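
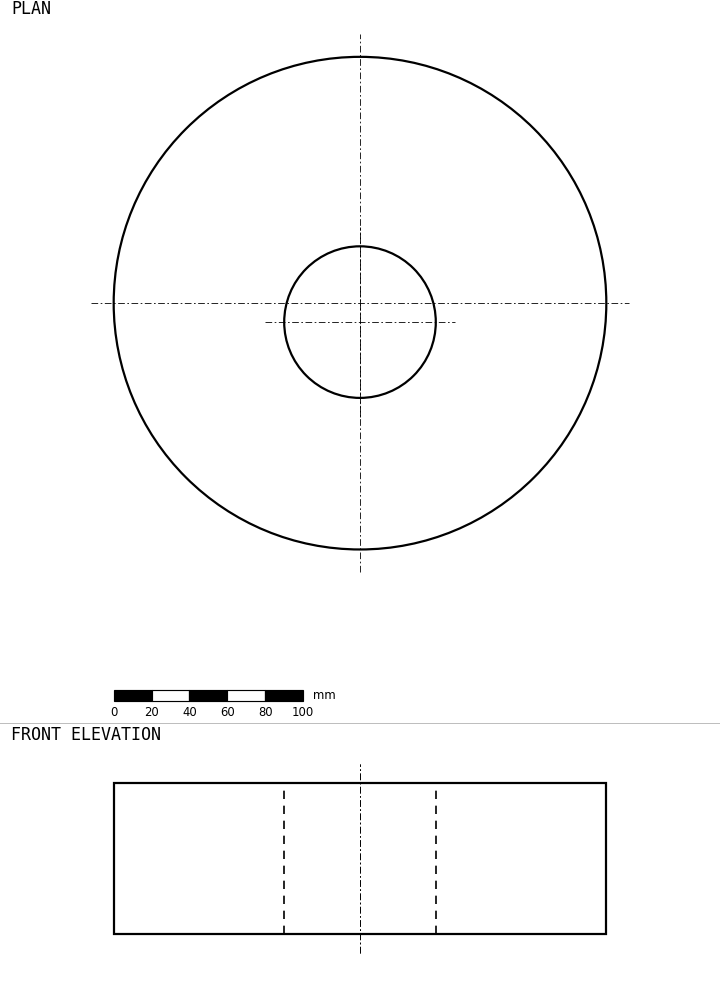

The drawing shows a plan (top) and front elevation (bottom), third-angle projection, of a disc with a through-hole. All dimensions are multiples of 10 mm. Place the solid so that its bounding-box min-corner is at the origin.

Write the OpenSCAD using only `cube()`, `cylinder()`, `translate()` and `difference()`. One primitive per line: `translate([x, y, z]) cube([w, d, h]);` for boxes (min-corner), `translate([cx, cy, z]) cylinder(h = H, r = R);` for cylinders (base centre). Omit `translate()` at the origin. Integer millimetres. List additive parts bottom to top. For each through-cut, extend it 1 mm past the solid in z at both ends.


difference() {
  translate([130, 130, 0]) cylinder(h = 80, r = 130);
  translate([130, 120, -1]) cylinder(h = 82, r = 40);
}


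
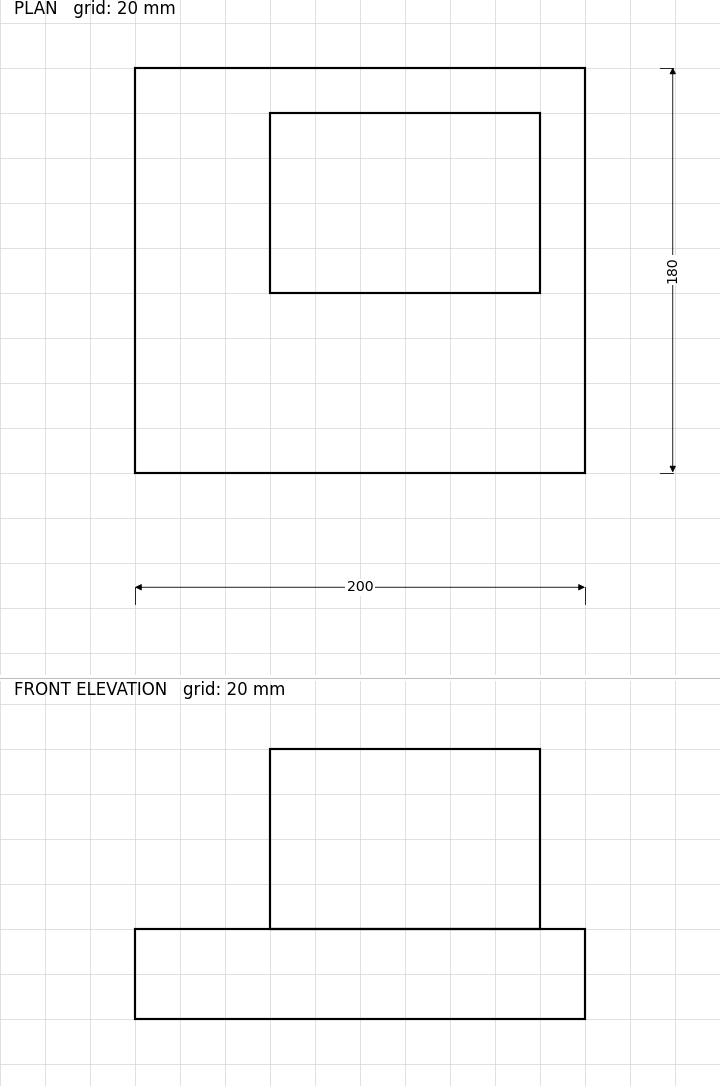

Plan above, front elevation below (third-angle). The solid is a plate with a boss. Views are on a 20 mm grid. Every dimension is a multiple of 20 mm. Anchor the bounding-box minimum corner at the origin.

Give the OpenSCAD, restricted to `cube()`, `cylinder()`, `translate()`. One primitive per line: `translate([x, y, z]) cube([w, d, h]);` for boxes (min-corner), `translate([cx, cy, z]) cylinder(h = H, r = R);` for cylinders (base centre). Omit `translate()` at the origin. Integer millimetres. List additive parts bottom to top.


cube([200, 180, 40]);
translate([60, 80, 40]) cube([120, 80, 80]);


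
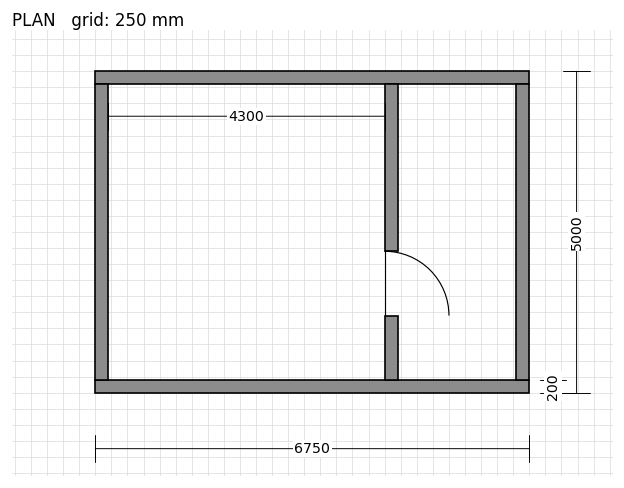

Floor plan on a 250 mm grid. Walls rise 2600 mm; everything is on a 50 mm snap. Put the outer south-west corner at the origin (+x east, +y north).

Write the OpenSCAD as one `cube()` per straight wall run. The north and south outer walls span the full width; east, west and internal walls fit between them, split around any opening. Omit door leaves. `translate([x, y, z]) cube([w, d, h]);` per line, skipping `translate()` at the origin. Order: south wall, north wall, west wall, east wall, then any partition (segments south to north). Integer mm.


cube([6750, 200, 2600]);
translate([0, 4800, 0]) cube([6750, 200, 2600]);
translate([0, 200, 0]) cube([200, 4600, 2600]);
translate([6550, 200, 0]) cube([200, 4600, 2600]);
translate([4500, 200, 0]) cube([200, 1000, 2600]);
translate([4500, 2200, 0]) cube([200, 2600, 2600]);


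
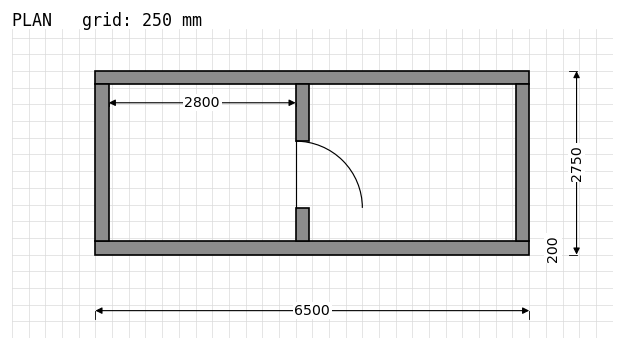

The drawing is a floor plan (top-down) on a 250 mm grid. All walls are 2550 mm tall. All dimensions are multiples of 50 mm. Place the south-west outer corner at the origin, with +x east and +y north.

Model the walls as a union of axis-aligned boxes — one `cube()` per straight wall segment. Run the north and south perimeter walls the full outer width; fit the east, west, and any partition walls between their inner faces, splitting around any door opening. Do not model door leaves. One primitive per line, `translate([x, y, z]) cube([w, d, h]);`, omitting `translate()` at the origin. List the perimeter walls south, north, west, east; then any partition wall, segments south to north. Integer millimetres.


cube([6500, 200, 2550]);
translate([0, 2550, 0]) cube([6500, 200, 2550]);
translate([0, 200, 0]) cube([200, 2350, 2550]);
translate([6300, 200, 0]) cube([200, 2350, 2550]);
translate([3000, 200, 0]) cube([200, 500, 2550]);
translate([3000, 1700, 0]) cube([200, 850, 2550]);


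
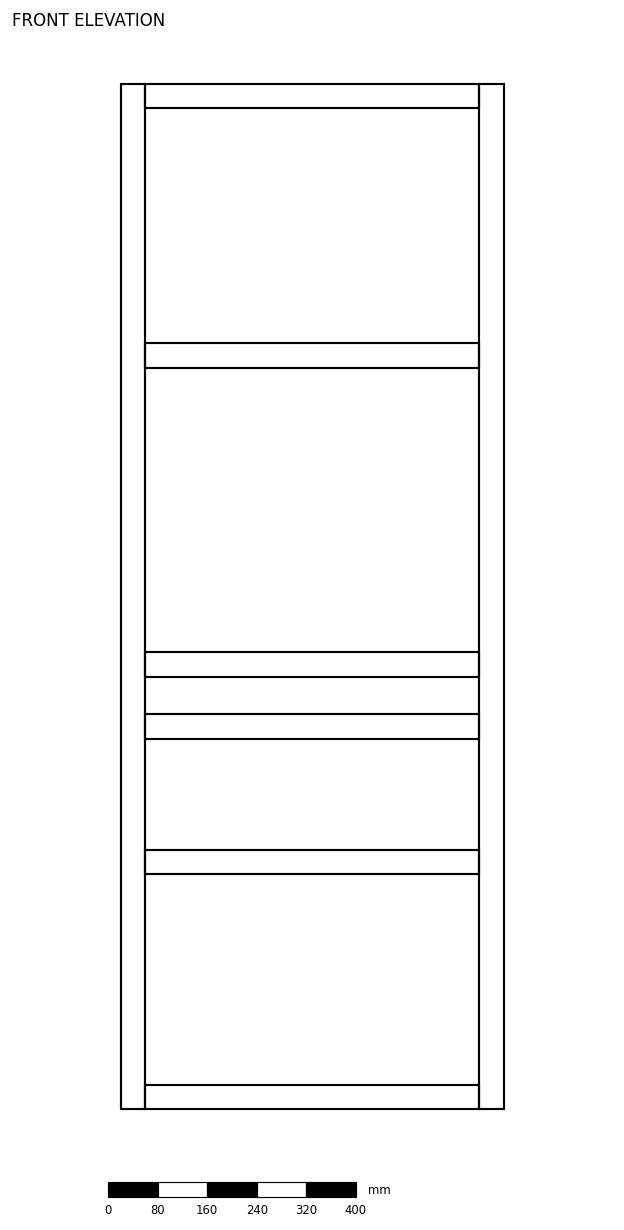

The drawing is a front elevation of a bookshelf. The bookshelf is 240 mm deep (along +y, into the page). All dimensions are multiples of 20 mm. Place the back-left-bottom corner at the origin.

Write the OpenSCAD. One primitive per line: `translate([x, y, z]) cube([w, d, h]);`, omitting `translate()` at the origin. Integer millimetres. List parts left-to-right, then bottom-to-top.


cube([40, 240, 1660]);
translate([40, 0, 0]) cube([540, 240, 40]);
translate([40, 0, 380]) cube([540, 240, 40]);
translate([40, 0, 600]) cube([540, 240, 40]);
translate([40, 0, 700]) cube([540, 240, 40]);
translate([40, 0, 1200]) cube([540, 240, 40]);
translate([40, 0, 1620]) cube([540, 240, 40]);
translate([580, 0, 0]) cube([40, 240, 1660]);


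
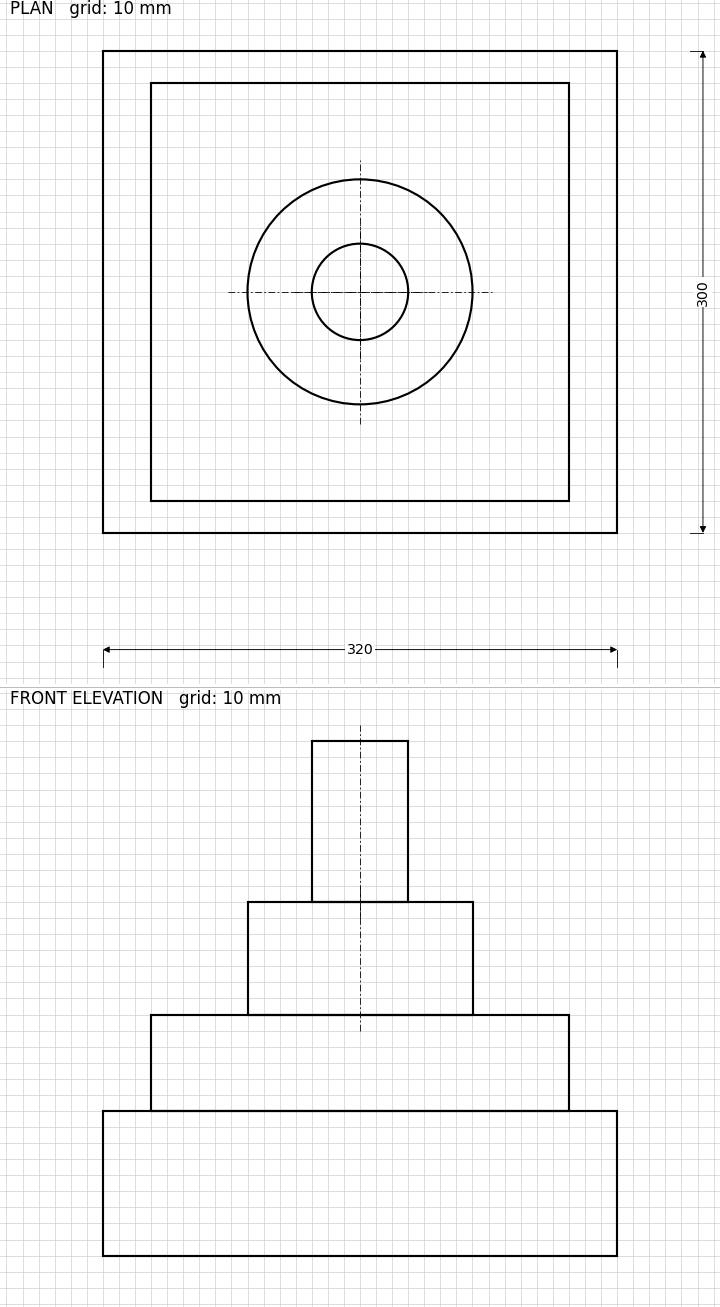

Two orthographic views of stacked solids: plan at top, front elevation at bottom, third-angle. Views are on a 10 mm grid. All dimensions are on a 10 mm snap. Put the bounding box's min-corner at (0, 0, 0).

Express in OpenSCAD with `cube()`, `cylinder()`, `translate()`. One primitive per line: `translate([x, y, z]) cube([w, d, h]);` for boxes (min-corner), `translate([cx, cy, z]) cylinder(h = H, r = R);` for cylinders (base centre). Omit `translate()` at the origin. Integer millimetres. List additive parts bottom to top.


cube([320, 300, 90]);
translate([30, 20, 90]) cube([260, 260, 60]);
translate([160, 150, 150]) cylinder(h = 70, r = 70);
translate([160, 150, 220]) cylinder(h = 100, r = 30);


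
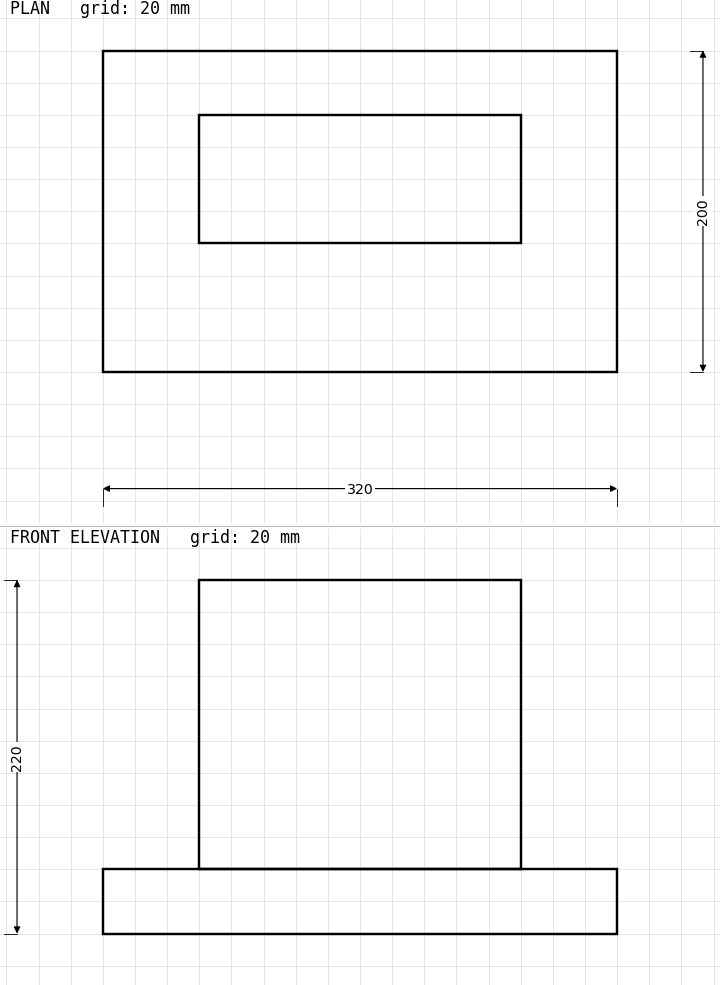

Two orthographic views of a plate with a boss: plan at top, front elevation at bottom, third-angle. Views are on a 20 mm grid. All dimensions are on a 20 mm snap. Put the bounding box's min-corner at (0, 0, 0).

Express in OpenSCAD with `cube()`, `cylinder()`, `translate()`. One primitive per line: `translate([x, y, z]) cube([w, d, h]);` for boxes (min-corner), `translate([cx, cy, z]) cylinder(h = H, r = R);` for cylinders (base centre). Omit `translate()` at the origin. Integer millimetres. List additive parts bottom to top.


cube([320, 200, 40]);
translate([60, 80, 40]) cube([200, 80, 180]);


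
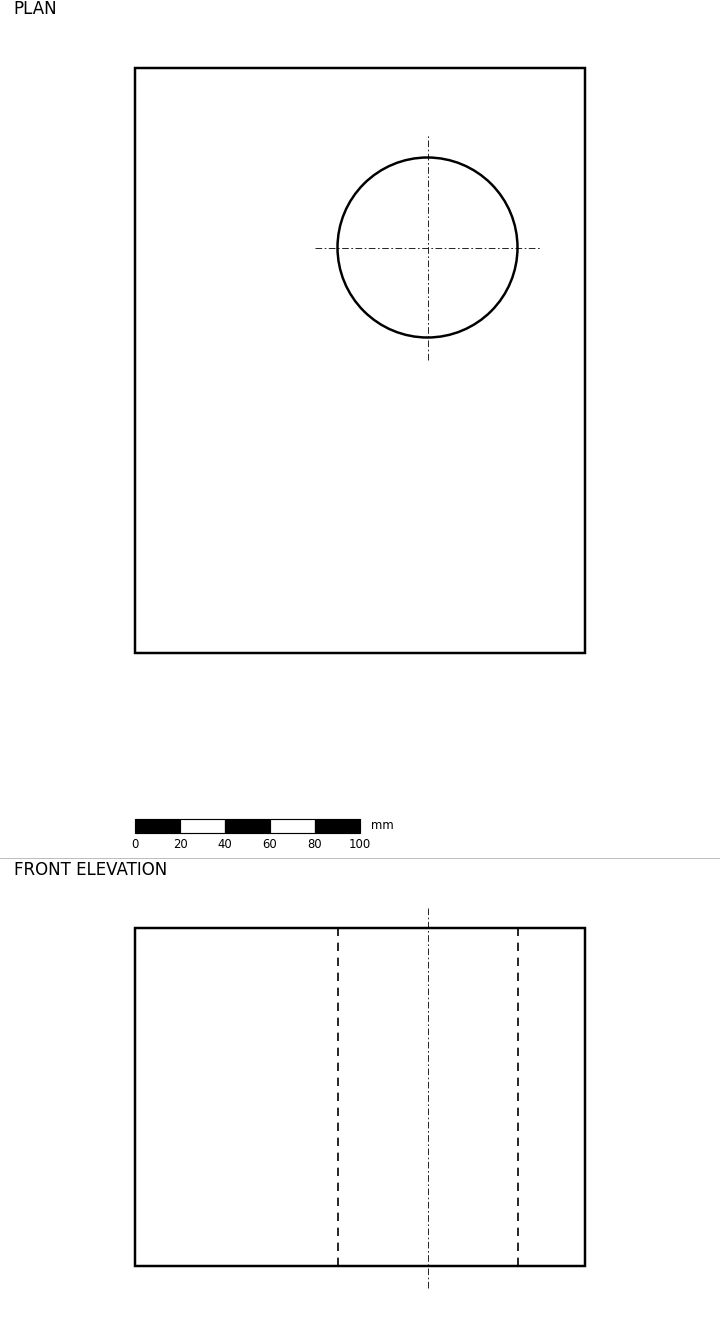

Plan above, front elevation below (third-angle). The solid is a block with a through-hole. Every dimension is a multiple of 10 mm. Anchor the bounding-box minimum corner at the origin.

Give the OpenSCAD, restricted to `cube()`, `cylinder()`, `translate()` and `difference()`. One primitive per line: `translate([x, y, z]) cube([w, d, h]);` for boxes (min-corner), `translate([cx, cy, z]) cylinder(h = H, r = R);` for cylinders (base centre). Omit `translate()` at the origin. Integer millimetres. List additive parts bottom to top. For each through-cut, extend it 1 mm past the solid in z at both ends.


difference() {
  cube([200, 260, 150]);
  translate([130, 180, -1]) cylinder(h = 152, r = 40);
}


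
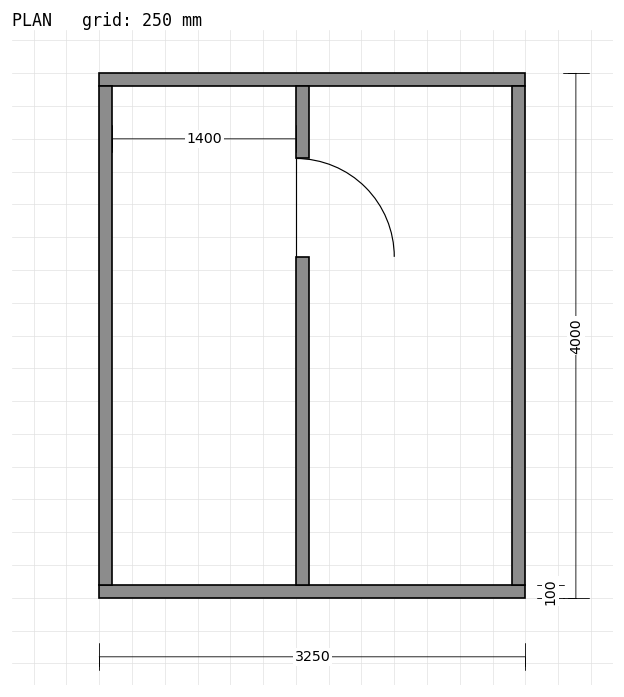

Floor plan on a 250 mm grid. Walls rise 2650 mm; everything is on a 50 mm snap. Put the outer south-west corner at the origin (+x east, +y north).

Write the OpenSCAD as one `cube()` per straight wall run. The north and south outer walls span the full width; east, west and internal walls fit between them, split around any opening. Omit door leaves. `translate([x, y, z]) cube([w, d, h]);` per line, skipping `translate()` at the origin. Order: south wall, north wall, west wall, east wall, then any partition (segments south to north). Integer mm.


cube([3250, 100, 2650]);
translate([0, 3900, 0]) cube([3250, 100, 2650]);
translate([0, 100, 0]) cube([100, 3800, 2650]);
translate([3150, 100, 0]) cube([100, 3800, 2650]);
translate([1500, 100, 0]) cube([100, 2500, 2650]);
translate([1500, 3350, 0]) cube([100, 550, 2650]);


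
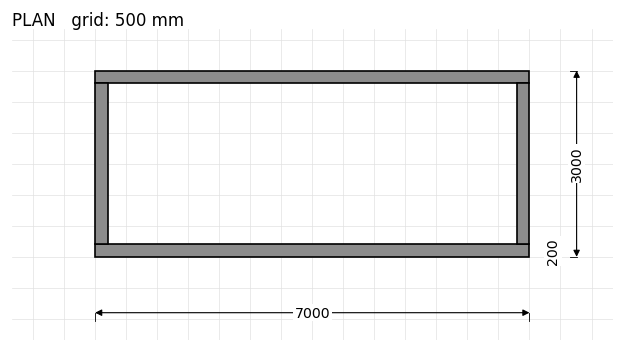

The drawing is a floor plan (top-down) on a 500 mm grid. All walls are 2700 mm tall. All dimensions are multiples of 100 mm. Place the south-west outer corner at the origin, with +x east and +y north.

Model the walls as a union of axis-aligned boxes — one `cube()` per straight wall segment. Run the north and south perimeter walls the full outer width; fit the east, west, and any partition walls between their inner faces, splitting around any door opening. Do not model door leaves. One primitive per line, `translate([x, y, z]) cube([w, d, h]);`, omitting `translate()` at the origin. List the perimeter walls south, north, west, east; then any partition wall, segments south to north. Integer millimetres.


cube([7000, 200, 2700]);
translate([0, 2800, 0]) cube([7000, 200, 2700]);
translate([0, 200, 0]) cube([200, 2600, 2700]);
translate([6800, 200, 0]) cube([200, 2600, 2700]);


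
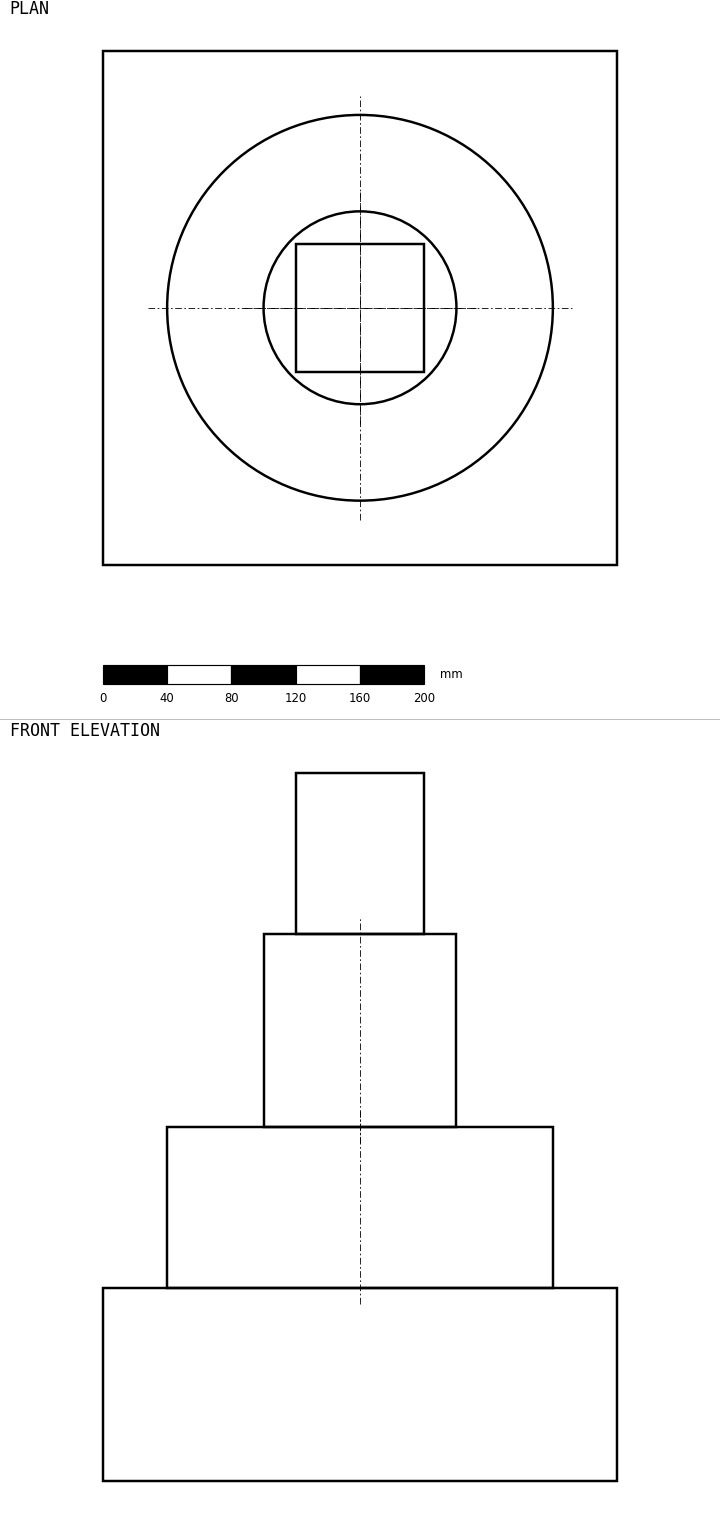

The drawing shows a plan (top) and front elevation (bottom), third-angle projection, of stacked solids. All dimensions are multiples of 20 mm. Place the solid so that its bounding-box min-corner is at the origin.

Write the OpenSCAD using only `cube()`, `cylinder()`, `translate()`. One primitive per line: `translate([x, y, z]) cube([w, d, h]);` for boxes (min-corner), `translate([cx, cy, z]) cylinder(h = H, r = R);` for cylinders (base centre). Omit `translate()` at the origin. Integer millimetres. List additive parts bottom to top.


cube([320, 320, 120]);
translate([160, 160, 120]) cylinder(h = 100, r = 120);
translate([160, 160, 220]) cylinder(h = 120, r = 60);
translate([120, 120, 340]) cube([80, 80, 100]);


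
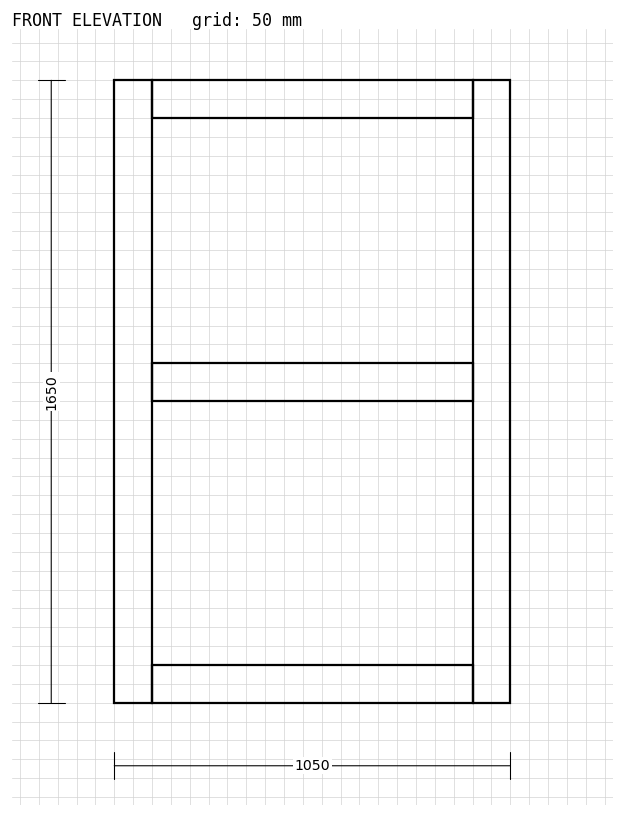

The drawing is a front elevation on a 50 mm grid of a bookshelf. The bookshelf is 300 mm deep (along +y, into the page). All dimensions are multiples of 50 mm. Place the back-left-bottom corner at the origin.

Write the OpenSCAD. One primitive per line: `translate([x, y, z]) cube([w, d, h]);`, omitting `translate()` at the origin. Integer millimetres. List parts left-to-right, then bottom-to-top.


cube([100, 300, 1650]);
translate([100, 0, 0]) cube([850, 300, 100]);
translate([100, 0, 800]) cube([850, 300, 100]);
translate([100, 0, 1550]) cube([850, 300, 100]);
translate([950, 0, 0]) cube([100, 300, 1650]);


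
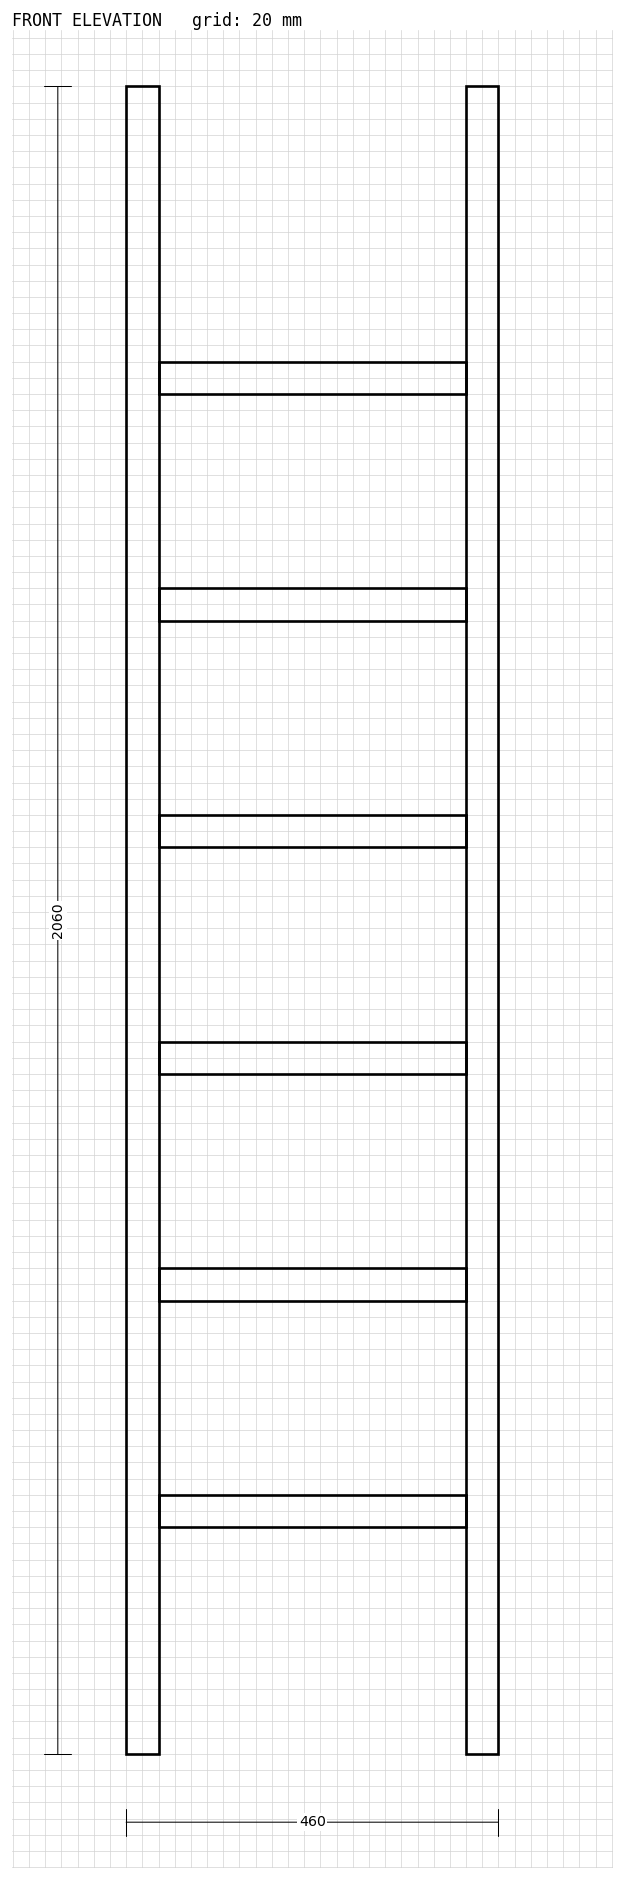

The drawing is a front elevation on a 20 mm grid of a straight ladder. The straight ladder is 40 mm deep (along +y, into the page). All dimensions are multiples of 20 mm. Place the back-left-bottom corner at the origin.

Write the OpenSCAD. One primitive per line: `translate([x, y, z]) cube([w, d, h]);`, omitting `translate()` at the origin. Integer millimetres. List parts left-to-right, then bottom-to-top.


cube([40, 40, 2060]);
translate([40, 0, 280]) cube([380, 40, 40]);
translate([40, 0, 560]) cube([380, 40, 40]);
translate([40, 0, 840]) cube([380, 40, 40]);
translate([40, 0, 1120]) cube([380, 40, 40]);
translate([40, 0, 1400]) cube([380, 40, 40]);
translate([40, 0, 1680]) cube([380, 40, 40]);
translate([420, 0, 0]) cube([40, 40, 2060]);


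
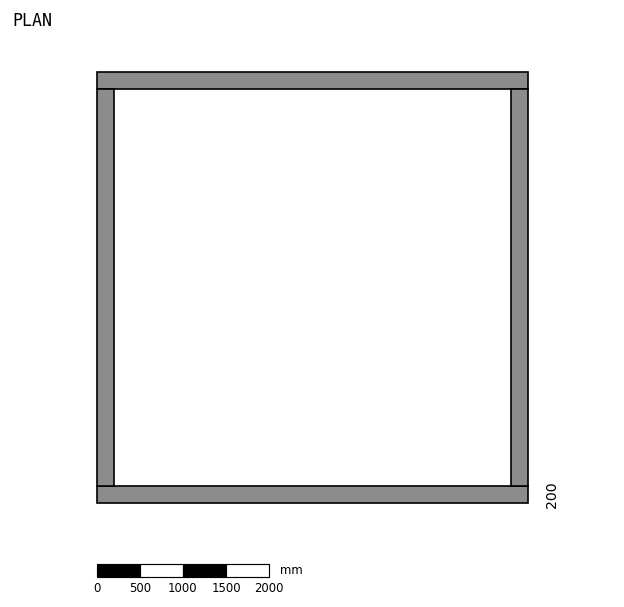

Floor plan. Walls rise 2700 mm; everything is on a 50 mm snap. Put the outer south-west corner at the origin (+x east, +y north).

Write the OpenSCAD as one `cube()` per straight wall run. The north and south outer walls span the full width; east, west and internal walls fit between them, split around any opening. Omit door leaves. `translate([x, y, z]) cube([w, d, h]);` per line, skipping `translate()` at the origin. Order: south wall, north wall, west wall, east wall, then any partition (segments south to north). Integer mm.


cube([5000, 200, 2700]);
translate([0, 4800, 0]) cube([5000, 200, 2700]);
translate([0, 200, 0]) cube([200, 4600, 2700]);
translate([4800, 200, 0]) cube([200, 4600, 2700]);


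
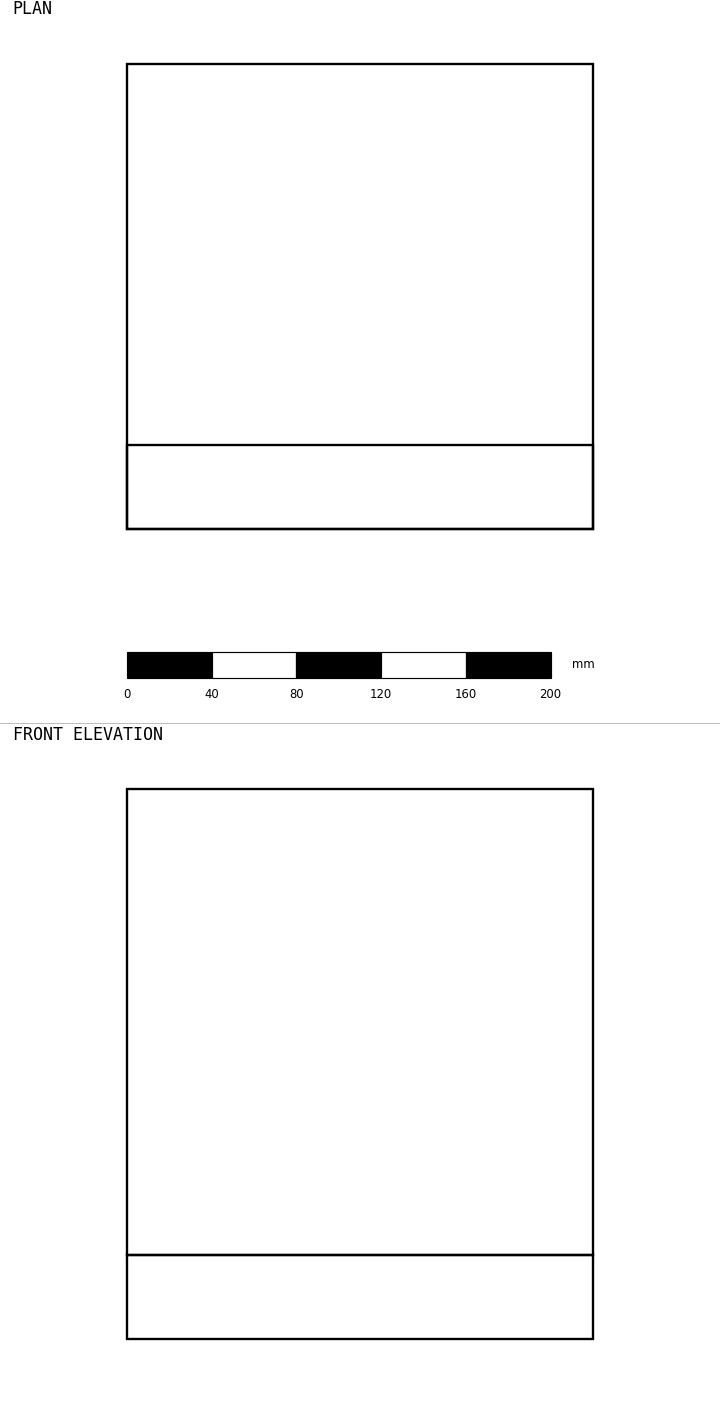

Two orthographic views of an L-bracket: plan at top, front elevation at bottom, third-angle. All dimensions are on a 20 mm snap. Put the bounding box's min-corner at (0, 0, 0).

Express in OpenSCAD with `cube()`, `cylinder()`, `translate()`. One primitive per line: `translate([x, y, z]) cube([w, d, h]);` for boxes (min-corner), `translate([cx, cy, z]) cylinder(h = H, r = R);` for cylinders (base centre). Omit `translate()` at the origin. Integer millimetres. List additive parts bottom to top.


cube([220, 220, 40]);
translate([0, 0, 40]) cube([220, 40, 220]);


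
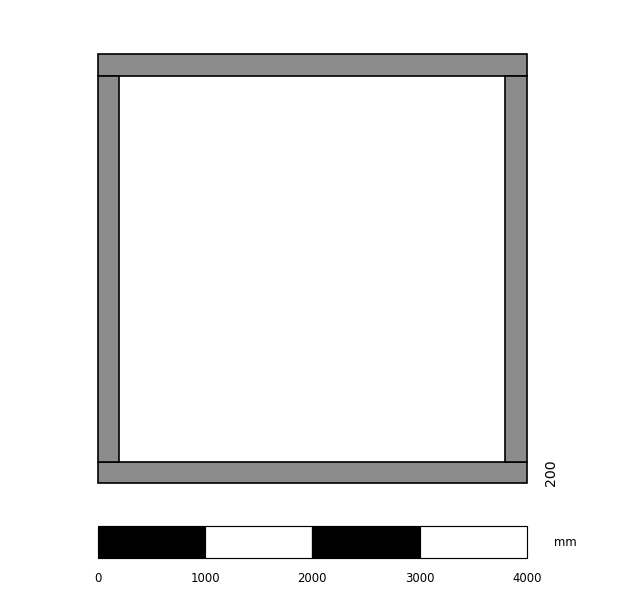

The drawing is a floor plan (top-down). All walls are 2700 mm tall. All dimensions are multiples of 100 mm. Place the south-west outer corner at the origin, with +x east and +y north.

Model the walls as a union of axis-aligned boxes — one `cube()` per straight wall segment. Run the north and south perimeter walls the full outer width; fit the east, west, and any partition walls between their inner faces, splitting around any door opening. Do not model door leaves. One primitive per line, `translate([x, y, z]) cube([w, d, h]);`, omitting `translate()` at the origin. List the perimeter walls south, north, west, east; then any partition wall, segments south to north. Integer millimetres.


cube([4000, 200, 2700]);
translate([0, 3800, 0]) cube([4000, 200, 2700]);
translate([0, 200, 0]) cube([200, 3600, 2700]);
translate([3800, 200, 0]) cube([200, 3600, 2700]);


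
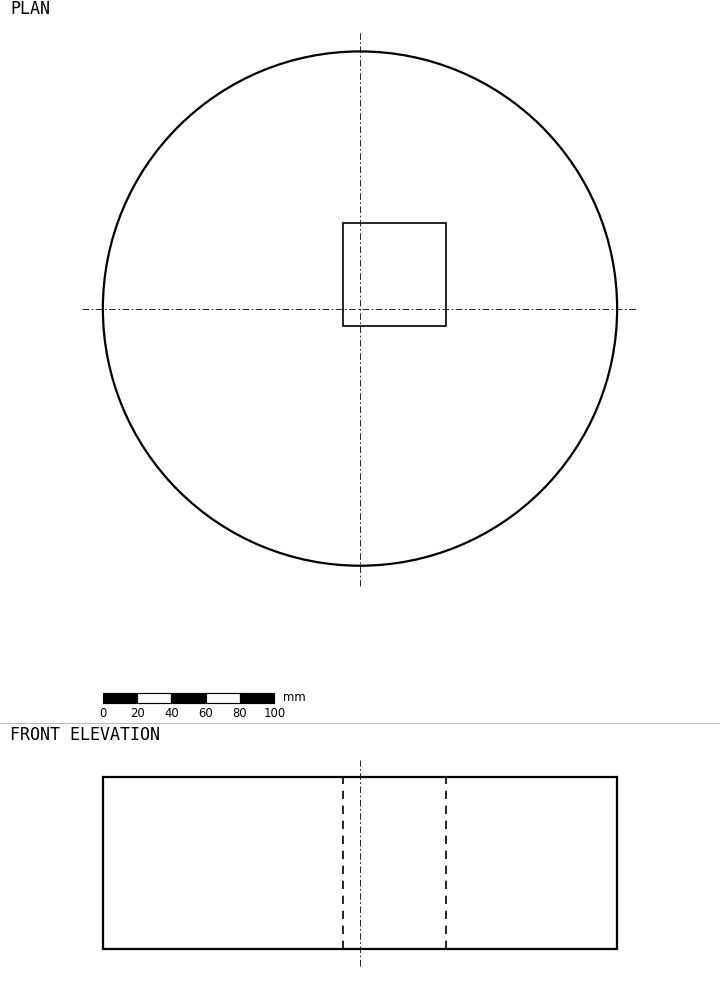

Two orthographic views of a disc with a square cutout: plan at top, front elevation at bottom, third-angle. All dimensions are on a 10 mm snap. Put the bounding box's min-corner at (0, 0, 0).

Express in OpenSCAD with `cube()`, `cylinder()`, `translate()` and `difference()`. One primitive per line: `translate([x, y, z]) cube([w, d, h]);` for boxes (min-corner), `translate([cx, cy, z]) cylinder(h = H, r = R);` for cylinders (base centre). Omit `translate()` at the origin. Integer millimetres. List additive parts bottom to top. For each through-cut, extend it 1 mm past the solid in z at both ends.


difference() {
  translate([150, 150, 0]) cylinder(h = 100, r = 150);
  translate([140, 140, -1]) cube([60, 60, 102]);
}


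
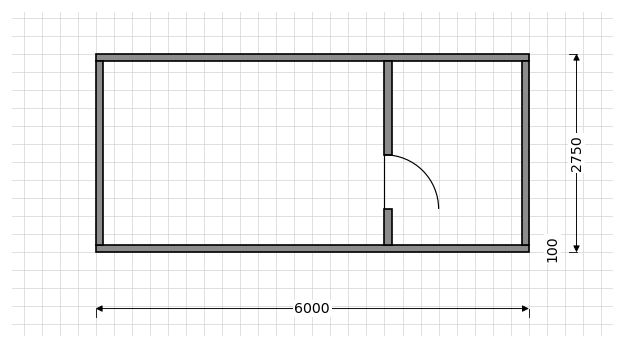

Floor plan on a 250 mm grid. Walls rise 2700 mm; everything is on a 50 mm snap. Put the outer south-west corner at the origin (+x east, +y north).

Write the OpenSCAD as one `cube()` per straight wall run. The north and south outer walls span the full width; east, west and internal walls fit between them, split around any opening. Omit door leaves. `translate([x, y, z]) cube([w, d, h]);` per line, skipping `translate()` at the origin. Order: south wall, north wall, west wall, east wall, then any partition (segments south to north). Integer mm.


cube([6000, 100, 2700]);
translate([0, 2650, 0]) cube([6000, 100, 2700]);
translate([0, 100, 0]) cube([100, 2550, 2700]);
translate([5900, 100, 0]) cube([100, 2550, 2700]);
translate([4000, 100, 0]) cube([100, 500, 2700]);
translate([4000, 1350, 0]) cube([100, 1300, 2700]);


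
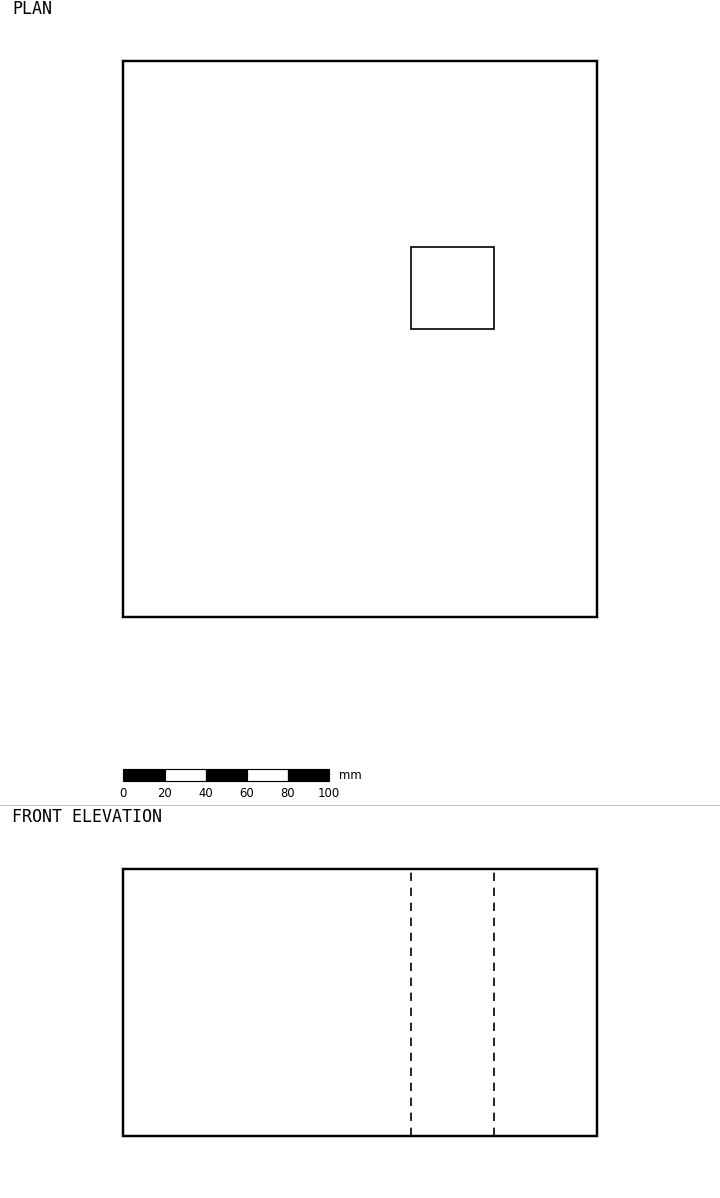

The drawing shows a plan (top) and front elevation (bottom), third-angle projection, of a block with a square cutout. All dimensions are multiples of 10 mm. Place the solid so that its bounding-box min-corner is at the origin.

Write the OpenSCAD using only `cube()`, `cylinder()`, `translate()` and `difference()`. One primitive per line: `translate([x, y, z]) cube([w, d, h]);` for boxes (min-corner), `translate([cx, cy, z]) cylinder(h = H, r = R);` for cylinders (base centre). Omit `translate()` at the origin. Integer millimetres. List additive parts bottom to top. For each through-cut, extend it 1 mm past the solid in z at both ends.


difference() {
  cube([230, 270, 130]);
  translate([140, 140, -1]) cube([40, 40, 132]);
}


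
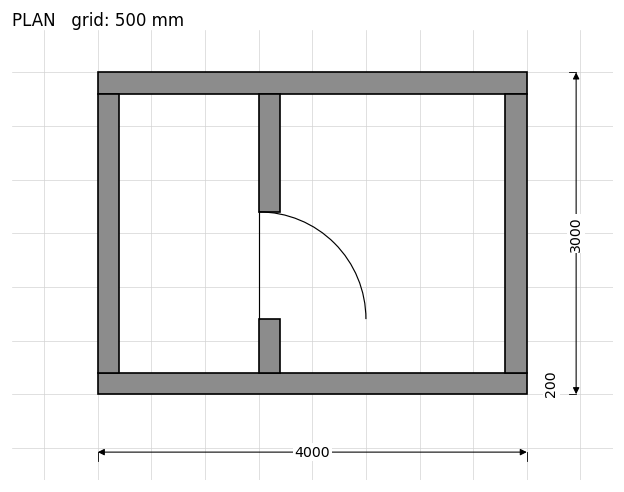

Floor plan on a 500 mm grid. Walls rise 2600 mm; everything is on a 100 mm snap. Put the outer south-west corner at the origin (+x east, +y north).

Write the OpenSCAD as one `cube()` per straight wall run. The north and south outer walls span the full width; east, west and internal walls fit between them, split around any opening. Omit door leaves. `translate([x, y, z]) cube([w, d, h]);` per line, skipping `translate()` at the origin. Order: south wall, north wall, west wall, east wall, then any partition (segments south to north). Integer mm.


cube([4000, 200, 2600]);
translate([0, 2800, 0]) cube([4000, 200, 2600]);
translate([0, 200, 0]) cube([200, 2600, 2600]);
translate([3800, 200, 0]) cube([200, 2600, 2600]);
translate([1500, 200, 0]) cube([200, 500, 2600]);
translate([1500, 1700, 0]) cube([200, 1100, 2600]);


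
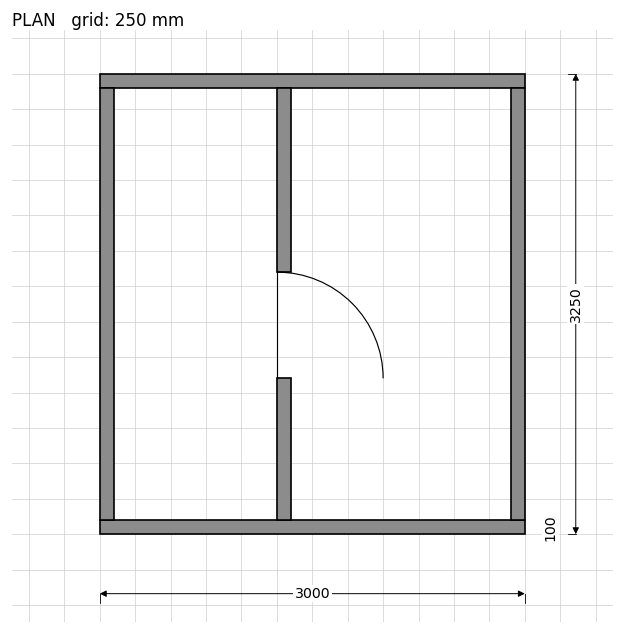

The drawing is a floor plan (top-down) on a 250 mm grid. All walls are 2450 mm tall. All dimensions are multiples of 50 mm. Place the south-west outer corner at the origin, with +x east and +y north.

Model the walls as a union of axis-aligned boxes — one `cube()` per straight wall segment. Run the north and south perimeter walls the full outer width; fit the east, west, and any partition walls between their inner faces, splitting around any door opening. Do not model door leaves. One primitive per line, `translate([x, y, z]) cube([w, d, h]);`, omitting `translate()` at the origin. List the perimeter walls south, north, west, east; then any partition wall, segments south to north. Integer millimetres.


cube([3000, 100, 2450]);
translate([0, 3150, 0]) cube([3000, 100, 2450]);
translate([0, 100, 0]) cube([100, 3050, 2450]);
translate([2900, 100, 0]) cube([100, 3050, 2450]);
translate([1250, 100, 0]) cube([100, 1000, 2450]);
translate([1250, 1850, 0]) cube([100, 1300, 2450]);


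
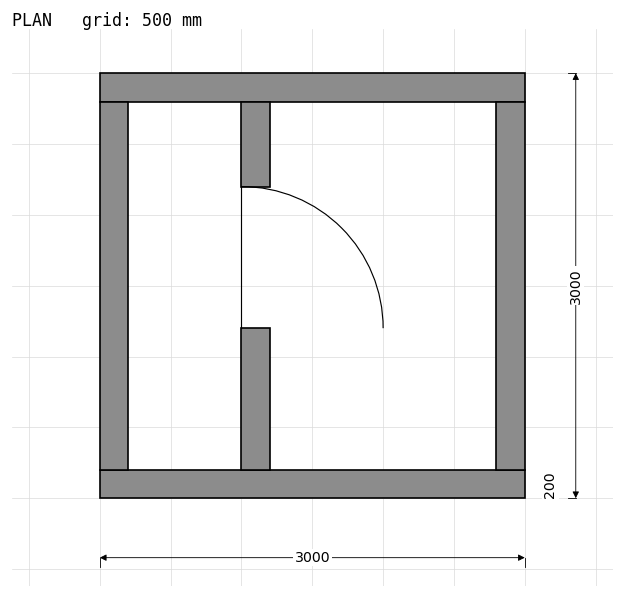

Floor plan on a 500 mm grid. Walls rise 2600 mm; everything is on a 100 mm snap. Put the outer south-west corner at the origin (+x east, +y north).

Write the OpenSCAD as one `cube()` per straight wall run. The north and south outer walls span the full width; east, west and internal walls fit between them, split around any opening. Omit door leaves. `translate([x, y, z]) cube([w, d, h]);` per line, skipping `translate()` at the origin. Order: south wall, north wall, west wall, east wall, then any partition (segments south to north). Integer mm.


cube([3000, 200, 2600]);
translate([0, 2800, 0]) cube([3000, 200, 2600]);
translate([0, 200, 0]) cube([200, 2600, 2600]);
translate([2800, 200, 0]) cube([200, 2600, 2600]);
translate([1000, 200, 0]) cube([200, 1000, 2600]);
translate([1000, 2200, 0]) cube([200, 600, 2600]);


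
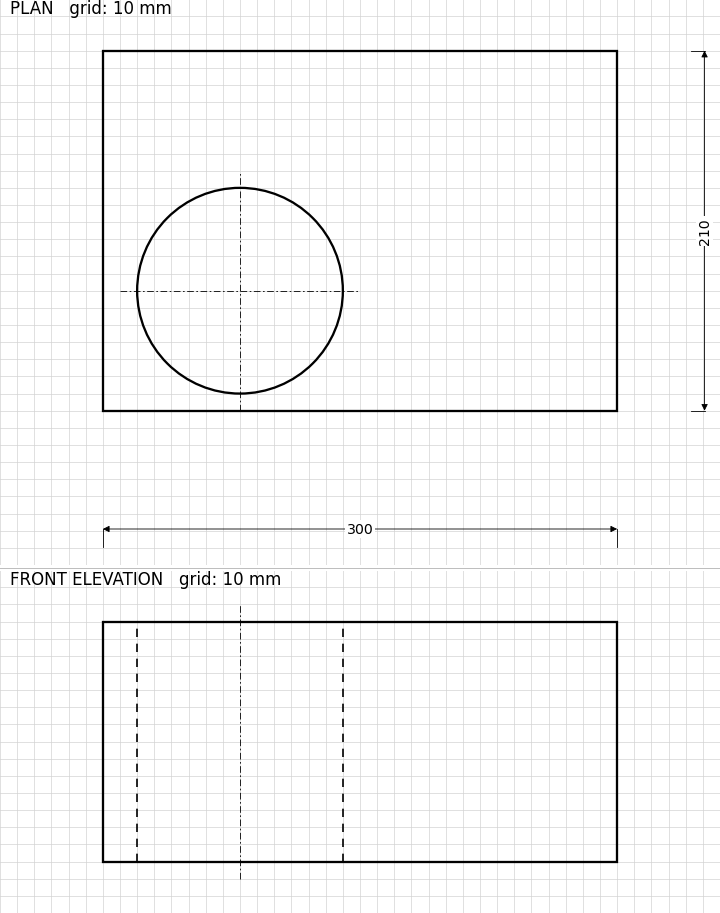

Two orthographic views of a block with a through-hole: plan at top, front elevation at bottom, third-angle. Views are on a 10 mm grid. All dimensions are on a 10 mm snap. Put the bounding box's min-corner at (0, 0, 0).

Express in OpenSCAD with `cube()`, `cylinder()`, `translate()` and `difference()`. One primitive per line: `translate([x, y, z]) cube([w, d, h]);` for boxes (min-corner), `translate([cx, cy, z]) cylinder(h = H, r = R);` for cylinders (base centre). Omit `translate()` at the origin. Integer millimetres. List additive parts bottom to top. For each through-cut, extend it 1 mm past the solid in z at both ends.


difference() {
  cube([300, 210, 140]);
  translate([80, 70, -1]) cylinder(h = 142, r = 60);
}


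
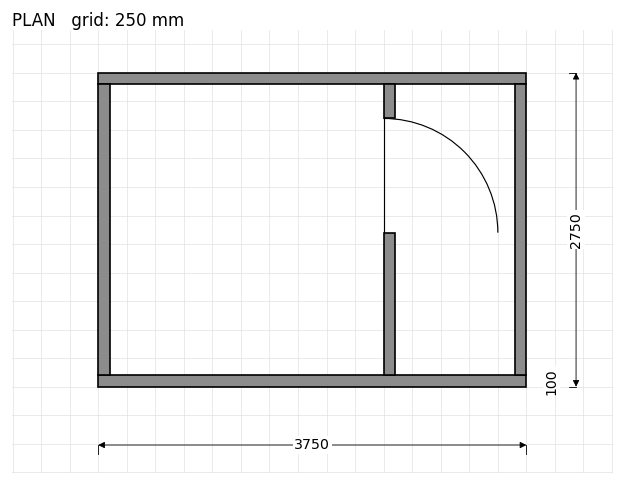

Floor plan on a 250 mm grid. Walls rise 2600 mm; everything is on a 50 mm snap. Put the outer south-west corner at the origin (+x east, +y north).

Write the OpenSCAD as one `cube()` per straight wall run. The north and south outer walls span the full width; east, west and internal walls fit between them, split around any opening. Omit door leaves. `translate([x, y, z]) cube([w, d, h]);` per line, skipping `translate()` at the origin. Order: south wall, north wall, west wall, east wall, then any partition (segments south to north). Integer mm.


cube([3750, 100, 2600]);
translate([0, 2650, 0]) cube([3750, 100, 2600]);
translate([0, 100, 0]) cube([100, 2550, 2600]);
translate([3650, 100, 0]) cube([100, 2550, 2600]);
translate([2500, 100, 0]) cube([100, 1250, 2600]);
translate([2500, 2350, 0]) cube([100, 300, 2600]);


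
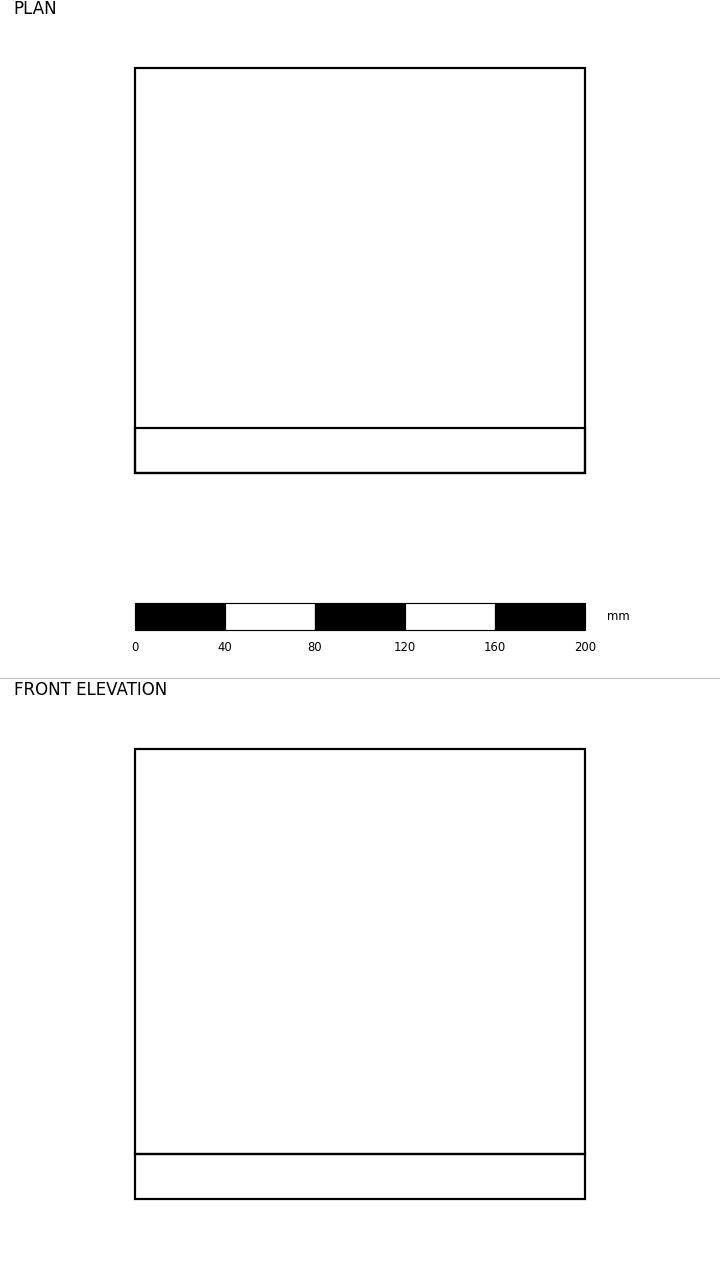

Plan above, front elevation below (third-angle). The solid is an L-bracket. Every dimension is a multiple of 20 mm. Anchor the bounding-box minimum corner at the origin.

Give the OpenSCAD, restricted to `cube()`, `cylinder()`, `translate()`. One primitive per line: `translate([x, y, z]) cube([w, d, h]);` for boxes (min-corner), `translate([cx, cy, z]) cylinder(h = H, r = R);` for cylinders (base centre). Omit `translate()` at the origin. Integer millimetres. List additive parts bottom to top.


cube([200, 180, 20]);
translate([0, 0, 20]) cube([200, 20, 180]);


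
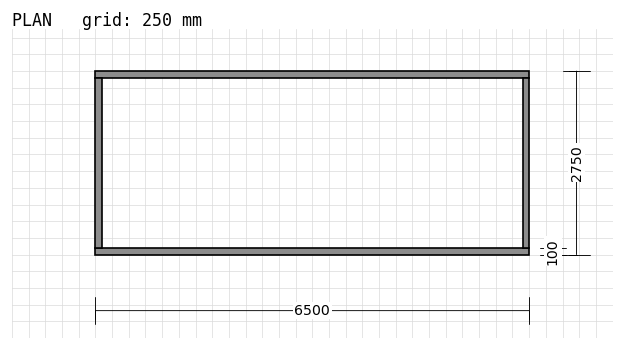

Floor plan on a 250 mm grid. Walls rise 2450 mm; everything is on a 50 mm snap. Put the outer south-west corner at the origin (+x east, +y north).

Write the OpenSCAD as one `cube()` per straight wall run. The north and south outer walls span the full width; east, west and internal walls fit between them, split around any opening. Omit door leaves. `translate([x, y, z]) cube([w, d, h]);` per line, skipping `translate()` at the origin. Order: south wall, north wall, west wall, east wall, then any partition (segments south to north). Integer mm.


cube([6500, 100, 2450]);
translate([0, 2650, 0]) cube([6500, 100, 2450]);
translate([0, 100, 0]) cube([100, 2550, 2450]);
translate([6400, 100, 0]) cube([100, 2550, 2450]);


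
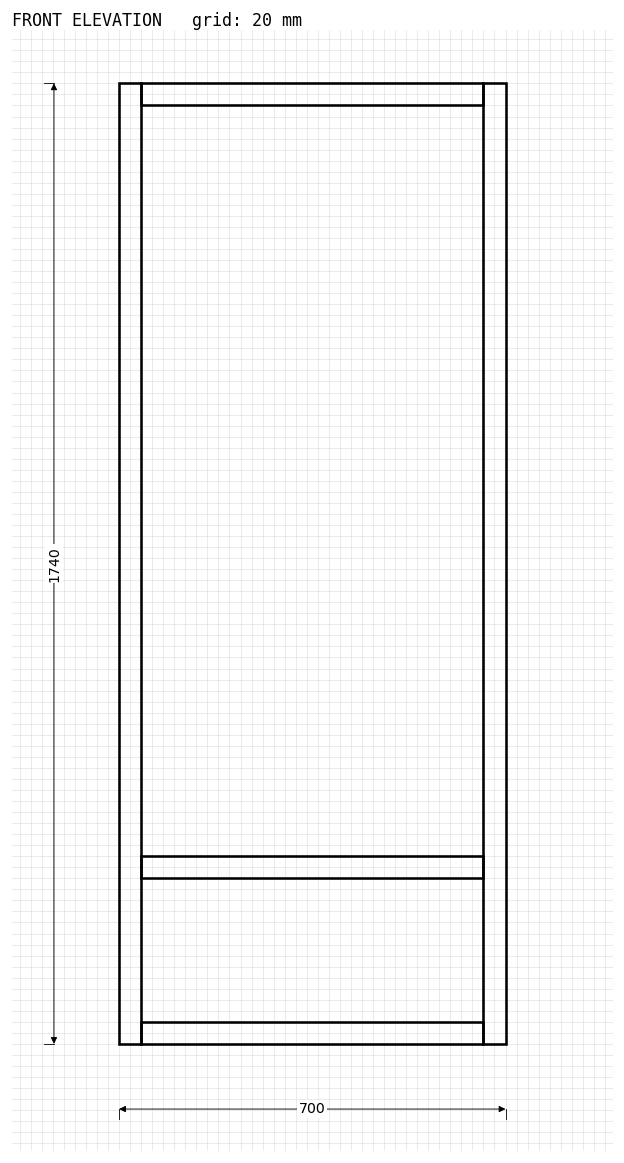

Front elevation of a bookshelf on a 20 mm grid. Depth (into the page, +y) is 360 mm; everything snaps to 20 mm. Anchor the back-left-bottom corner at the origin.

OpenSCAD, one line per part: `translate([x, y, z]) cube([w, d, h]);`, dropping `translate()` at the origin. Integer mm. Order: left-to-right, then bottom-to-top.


cube([40, 360, 1740]);
translate([40, 0, 0]) cube([620, 360, 40]);
translate([40, 0, 300]) cube([620, 360, 40]);
translate([40, 0, 1700]) cube([620, 360, 40]);
translate([660, 0, 0]) cube([40, 360, 1740]);


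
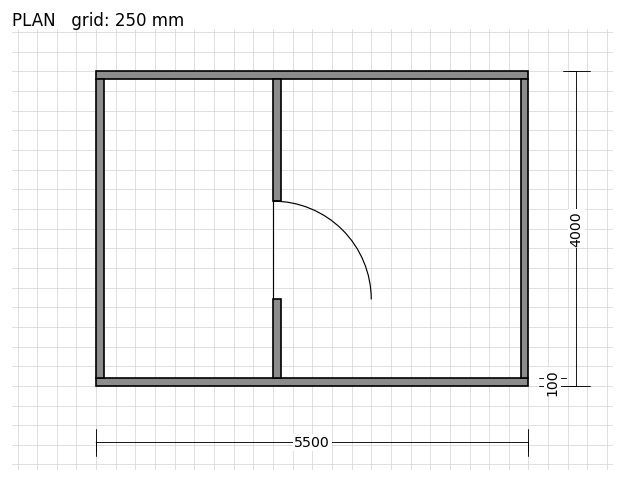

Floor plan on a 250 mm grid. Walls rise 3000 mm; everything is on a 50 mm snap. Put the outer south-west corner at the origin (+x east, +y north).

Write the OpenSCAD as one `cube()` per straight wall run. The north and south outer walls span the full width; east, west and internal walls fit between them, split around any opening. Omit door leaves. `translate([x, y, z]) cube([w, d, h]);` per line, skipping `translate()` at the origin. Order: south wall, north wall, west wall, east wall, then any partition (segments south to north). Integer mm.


cube([5500, 100, 3000]);
translate([0, 3900, 0]) cube([5500, 100, 3000]);
translate([0, 100, 0]) cube([100, 3800, 3000]);
translate([5400, 100, 0]) cube([100, 3800, 3000]);
translate([2250, 100, 0]) cube([100, 1000, 3000]);
translate([2250, 2350, 0]) cube([100, 1550, 3000]);


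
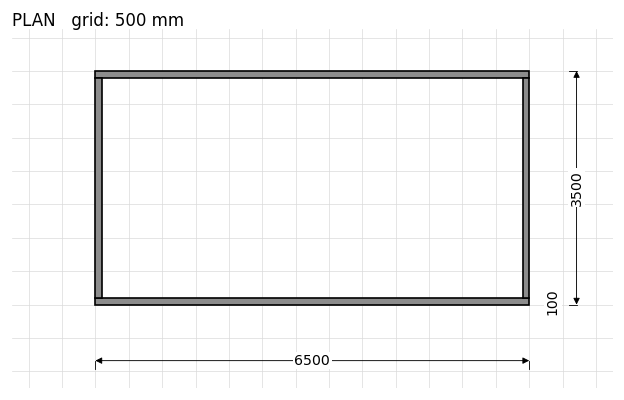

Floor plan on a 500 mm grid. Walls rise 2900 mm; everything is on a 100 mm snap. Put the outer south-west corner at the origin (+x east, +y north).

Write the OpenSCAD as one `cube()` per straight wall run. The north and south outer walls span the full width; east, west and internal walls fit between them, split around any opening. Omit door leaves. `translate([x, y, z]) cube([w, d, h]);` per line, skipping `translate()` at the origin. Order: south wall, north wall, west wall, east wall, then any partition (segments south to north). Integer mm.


cube([6500, 100, 2900]);
translate([0, 3400, 0]) cube([6500, 100, 2900]);
translate([0, 100, 0]) cube([100, 3300, 2900]);
translate([6400, 100, 0]) cube([100, 3300, 2900]);


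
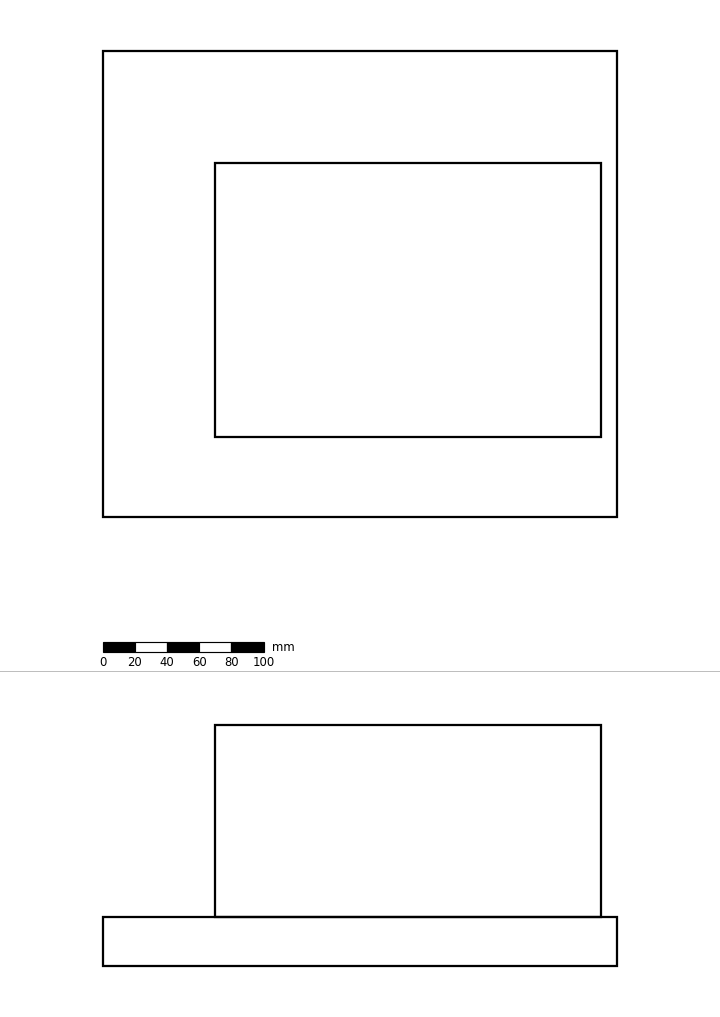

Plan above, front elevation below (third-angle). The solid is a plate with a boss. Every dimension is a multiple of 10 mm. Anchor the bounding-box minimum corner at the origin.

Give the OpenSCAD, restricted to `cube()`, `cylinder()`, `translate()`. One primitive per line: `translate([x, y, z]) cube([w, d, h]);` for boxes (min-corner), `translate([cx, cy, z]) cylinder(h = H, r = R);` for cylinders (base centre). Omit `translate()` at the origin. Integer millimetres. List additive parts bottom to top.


cube([320, 290, 30]);
translate([70, 50, 30]) cube([240, 170, 120]);


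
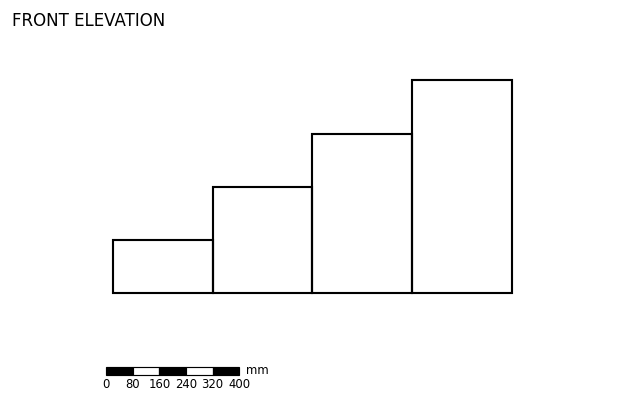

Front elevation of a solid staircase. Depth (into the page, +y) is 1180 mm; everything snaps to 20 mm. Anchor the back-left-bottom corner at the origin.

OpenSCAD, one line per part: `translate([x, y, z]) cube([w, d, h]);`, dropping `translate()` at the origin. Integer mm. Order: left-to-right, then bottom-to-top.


cube([300, 1180, 160]);
translate([300, 0, 0]) cube([300, 1180, 320]);
translate([600, 0, 0]) cube([300, 1180, 480]);
translate([900, 0, 0]) cube([300, 1180, 640]);


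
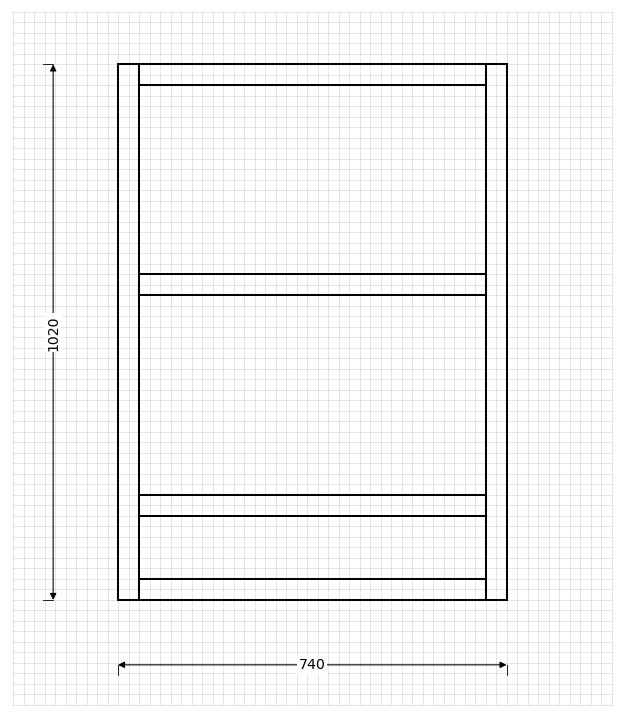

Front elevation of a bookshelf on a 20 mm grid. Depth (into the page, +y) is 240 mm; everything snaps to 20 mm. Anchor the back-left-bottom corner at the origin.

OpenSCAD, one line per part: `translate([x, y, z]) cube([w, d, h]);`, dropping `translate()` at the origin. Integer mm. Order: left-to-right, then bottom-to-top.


cube([40, 240, 1020]);
translate([40, 0, 0]) cube([660, 240, 40]);
translate([40, 0, 160]) cube([660, 240, 40]);
translate([40, 0, 580]) cube([660, 240, 40]);
translate([40, 0, 980]) cube([660, 240, 40]);
translate([700, 0, 0]) cube([40, 240, 1020]);


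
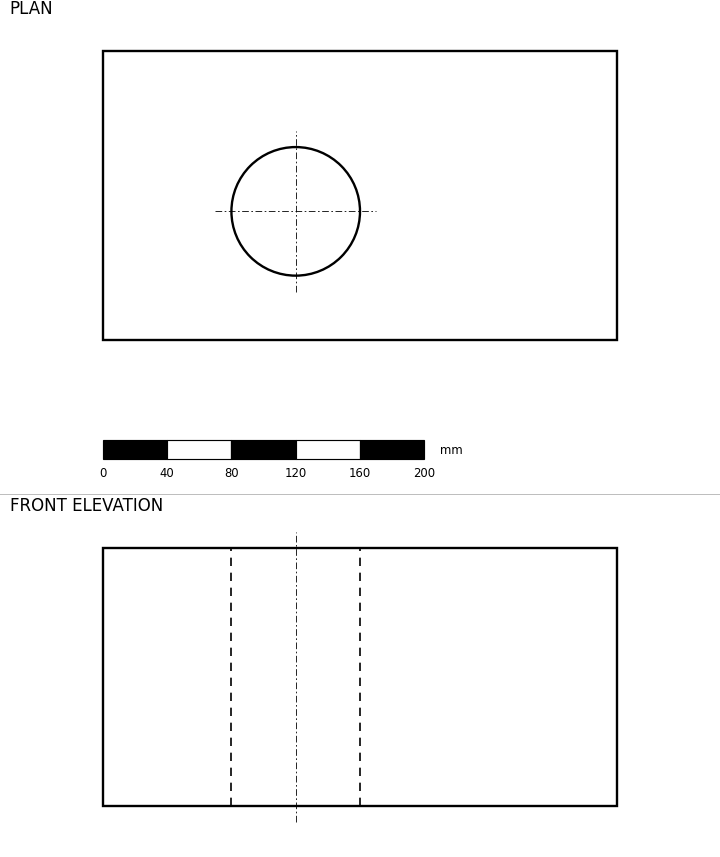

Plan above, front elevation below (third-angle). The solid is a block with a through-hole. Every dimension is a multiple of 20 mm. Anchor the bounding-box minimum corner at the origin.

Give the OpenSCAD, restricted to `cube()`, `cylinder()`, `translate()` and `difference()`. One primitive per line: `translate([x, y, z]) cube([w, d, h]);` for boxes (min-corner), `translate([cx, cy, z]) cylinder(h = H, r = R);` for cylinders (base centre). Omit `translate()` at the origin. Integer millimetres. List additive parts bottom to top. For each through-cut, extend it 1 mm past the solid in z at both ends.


difference() {
  cube([320, 180, 160]);
  translate([120, 80, -1]) cylinder(h = 162, r = 40);
}


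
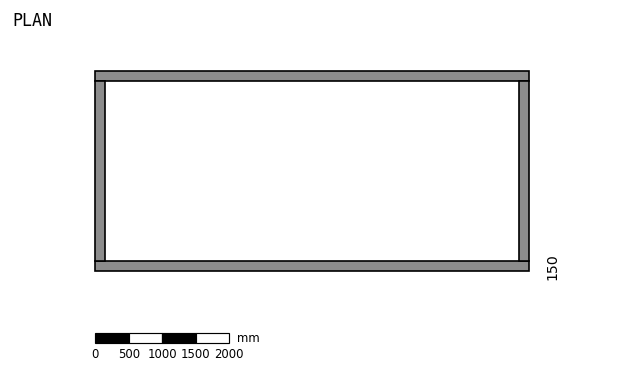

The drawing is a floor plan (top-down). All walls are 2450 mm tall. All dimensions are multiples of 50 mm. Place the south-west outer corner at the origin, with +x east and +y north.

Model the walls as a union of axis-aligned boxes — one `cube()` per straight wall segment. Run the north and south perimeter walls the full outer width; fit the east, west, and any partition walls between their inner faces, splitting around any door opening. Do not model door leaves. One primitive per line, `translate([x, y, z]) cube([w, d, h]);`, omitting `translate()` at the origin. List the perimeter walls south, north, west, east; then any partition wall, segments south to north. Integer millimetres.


cube([6500, 150, 2450]);
translate([0, 2850, 0]) cube([6500, 150, 2450]);
translate([0, 150, 0]) cube([150, 2700, 2450]);
translate([6350, 150, 0]) cube([150, 2700, 2450]);


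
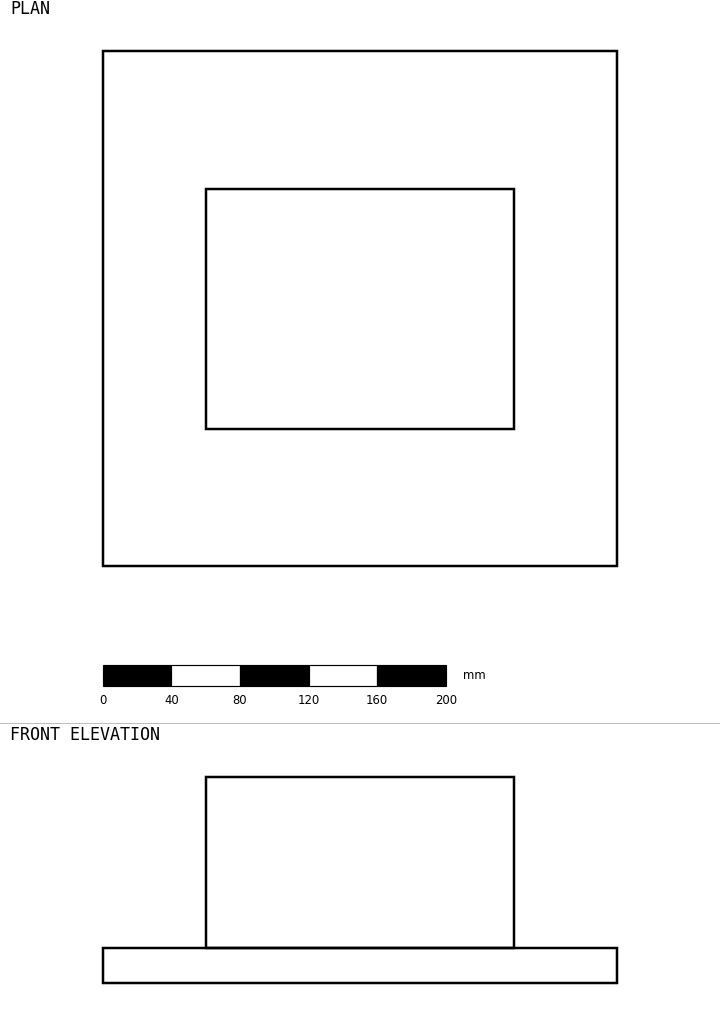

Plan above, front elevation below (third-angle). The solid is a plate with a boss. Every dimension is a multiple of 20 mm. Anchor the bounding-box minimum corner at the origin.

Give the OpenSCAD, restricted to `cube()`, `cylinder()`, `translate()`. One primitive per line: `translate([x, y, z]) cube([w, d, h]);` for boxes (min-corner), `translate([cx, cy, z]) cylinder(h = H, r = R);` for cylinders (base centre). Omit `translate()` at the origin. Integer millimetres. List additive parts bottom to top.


cube([300, 300, 20]);
translate([60, 80, 20]) cube([180, 140, 100]);


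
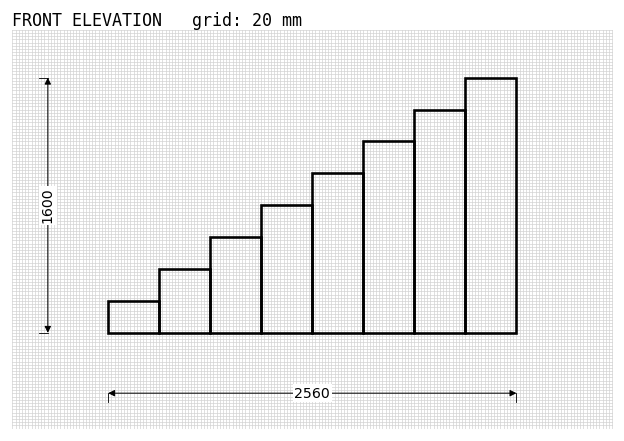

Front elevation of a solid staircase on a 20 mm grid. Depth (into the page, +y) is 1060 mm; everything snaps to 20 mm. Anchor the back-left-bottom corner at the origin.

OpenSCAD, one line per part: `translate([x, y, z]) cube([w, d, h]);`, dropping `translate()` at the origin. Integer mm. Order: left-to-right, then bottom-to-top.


cube([320, 1060, 200]);
translate([320, 0, 0]) cube([320, 1060, 400]);
translate([640, 0, 0]) cube([320, 1060, 600]);
translate([960, 0, 0]) cube([320, 1060, 800]);
translate([1280, 0, 0]) cube([320, 1060, 1000]);
translate([1600, 0, 0]) cube([320, 1060, 1200]);
translate([1920, 0, 0]) cube([320, 1060, 1400]);
translate([2240, 0, 0]) cube([320, 1060, 1600]);


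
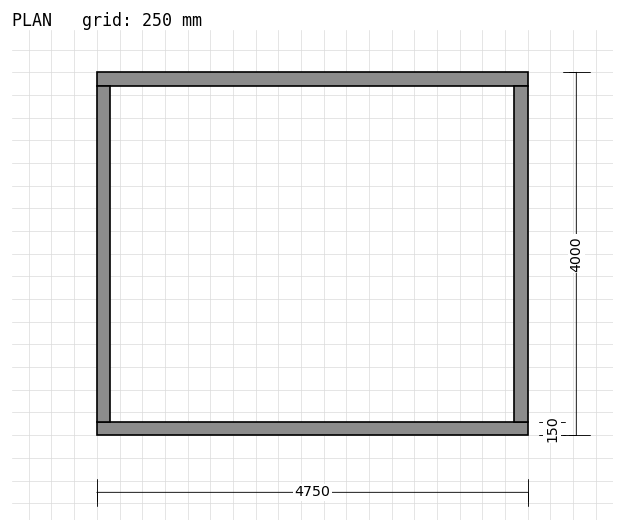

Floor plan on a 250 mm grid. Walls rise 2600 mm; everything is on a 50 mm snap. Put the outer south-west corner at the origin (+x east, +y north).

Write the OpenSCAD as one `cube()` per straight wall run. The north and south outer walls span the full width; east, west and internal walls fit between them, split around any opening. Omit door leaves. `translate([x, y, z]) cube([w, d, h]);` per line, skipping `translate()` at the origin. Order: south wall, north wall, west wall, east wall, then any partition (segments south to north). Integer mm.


cube([4750, 150, 2600]);
translate([0, 3850, 0]) cube([4750, 150, 2600]);
translate([0, 150, 0]) cube([150, 3700, 2600]);
translate([4600, 150, 0]) cube([150, 3700, 2600]);


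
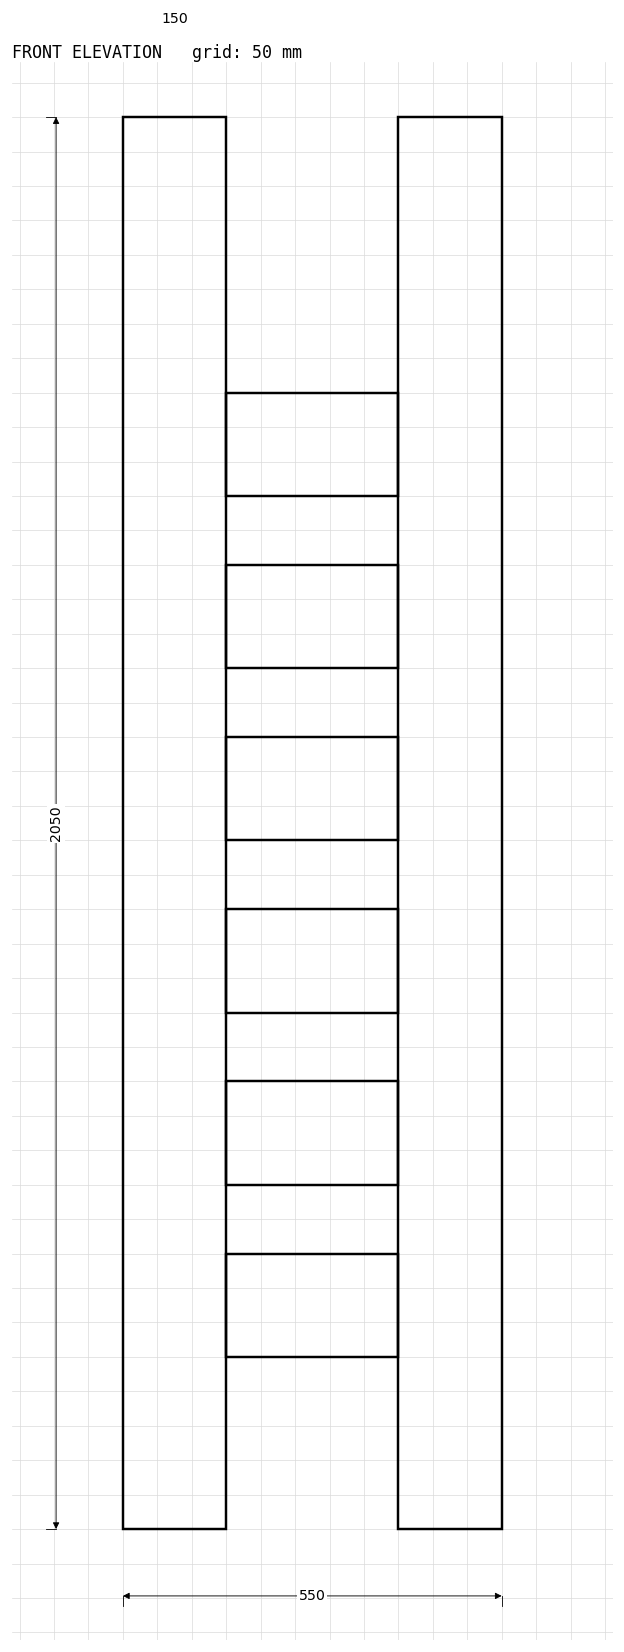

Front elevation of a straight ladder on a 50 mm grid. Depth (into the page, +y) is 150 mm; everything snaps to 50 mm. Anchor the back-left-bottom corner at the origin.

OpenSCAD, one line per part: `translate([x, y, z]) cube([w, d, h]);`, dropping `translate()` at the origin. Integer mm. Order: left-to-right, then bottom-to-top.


cube([150, 150, 2050]);
translate([150, 0, 250]) cube([250, 150, 150]);
translate([150, 0, 500]) cube([250, 150, 150]);
translate([150, 0, 750]) cube([250, 150, 150]);
translate([150, 0, 1000]) cube([250, 150, 150]);
translate([150, 0, 1250]) cube([250, 150, 150]);
translate([150, 0, 1500]) cube([250, 150, 150]);
translate([400, 0, 0]) cube([150, 150, 2050]);
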